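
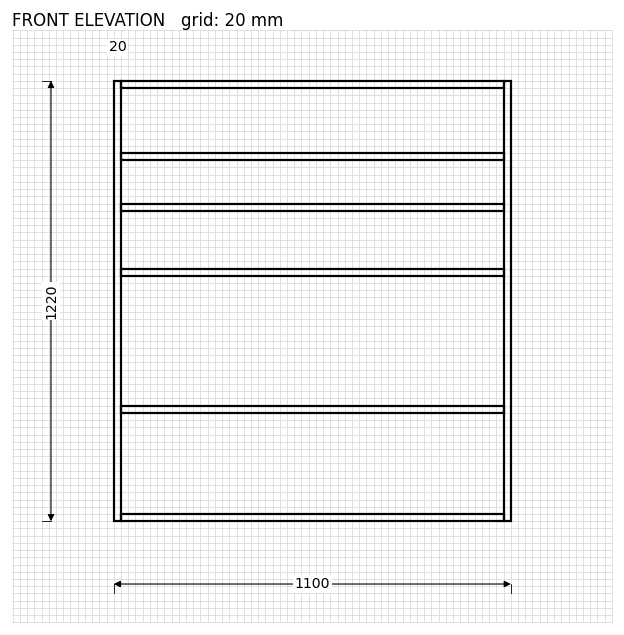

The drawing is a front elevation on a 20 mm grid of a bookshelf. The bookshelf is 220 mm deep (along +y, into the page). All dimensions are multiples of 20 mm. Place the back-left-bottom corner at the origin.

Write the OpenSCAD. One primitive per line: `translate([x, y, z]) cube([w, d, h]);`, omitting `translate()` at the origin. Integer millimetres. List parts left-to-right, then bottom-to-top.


cube([20, 220, 1220]);
translate([20, 0, 0]) cube([1060, 220, 20]);
translate([20, 0, 300]) cube([1060, 220, 20]);
translate([20, 0, 680]) cube([1060, 220, 20]);
translate([20, 0, 860]) cube([1060, 220, 20]);
translate([20, 0, 1000]) cube([1060, 220, 20]);
translate([20, 0, 1200]) cube([1060, 220, 20]);
translate([1080, 0, 0]) cube([20, 220, 1220]);


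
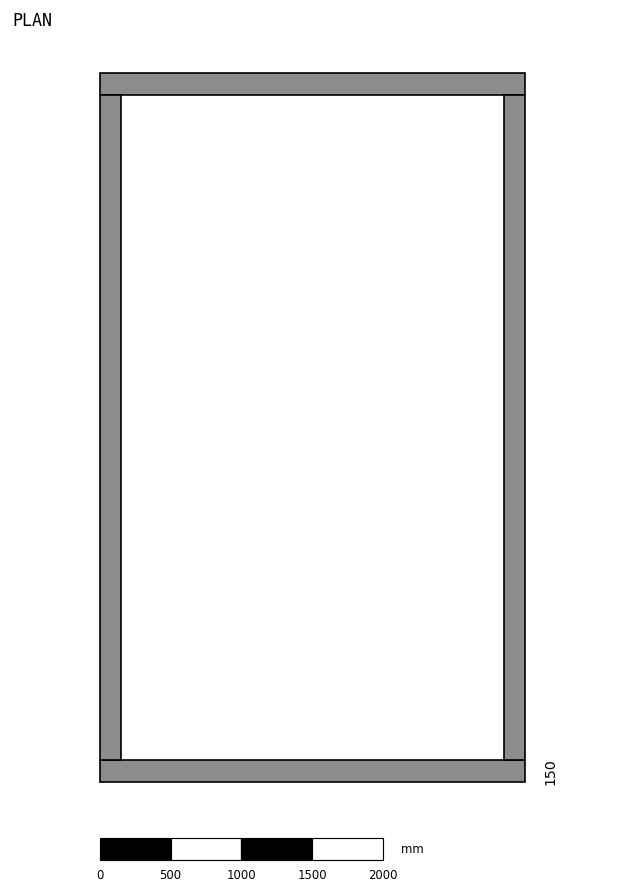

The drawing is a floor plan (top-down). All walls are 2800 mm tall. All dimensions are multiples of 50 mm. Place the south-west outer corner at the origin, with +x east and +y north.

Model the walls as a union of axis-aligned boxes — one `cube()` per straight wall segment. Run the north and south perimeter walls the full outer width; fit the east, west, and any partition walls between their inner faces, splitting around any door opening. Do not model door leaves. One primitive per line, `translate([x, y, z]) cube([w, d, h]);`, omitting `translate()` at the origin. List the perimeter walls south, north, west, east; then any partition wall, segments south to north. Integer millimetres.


cube([3000, 150, 2800]);
translate([0, 4850, 0]) cube([3000, 150, 2800]);
translate([0, 150, 0]) cube([150, 4700, 2800]);
translate([2850, 150, 0]) cube([150, 4700, 2800]);


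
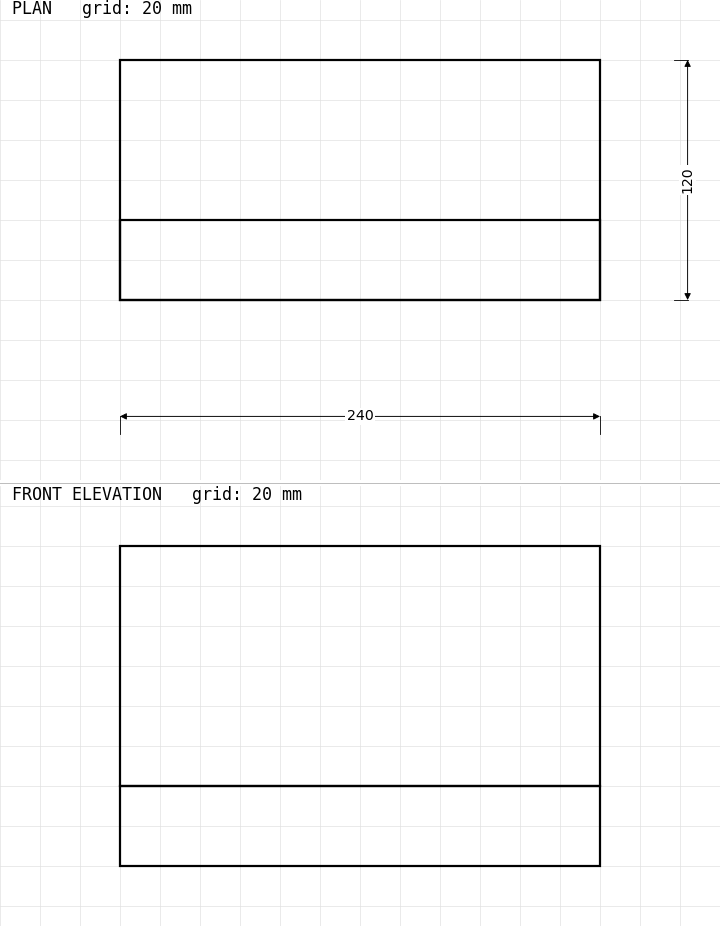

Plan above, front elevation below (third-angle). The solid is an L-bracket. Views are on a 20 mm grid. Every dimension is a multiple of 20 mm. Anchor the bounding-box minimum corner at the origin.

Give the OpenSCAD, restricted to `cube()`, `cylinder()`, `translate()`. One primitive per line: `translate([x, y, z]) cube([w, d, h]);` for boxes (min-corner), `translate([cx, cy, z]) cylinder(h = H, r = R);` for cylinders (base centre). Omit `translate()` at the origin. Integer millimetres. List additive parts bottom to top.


cube([240, 120, 40]);
translate([0, 0, 40]) cube([240, 40, 120]);


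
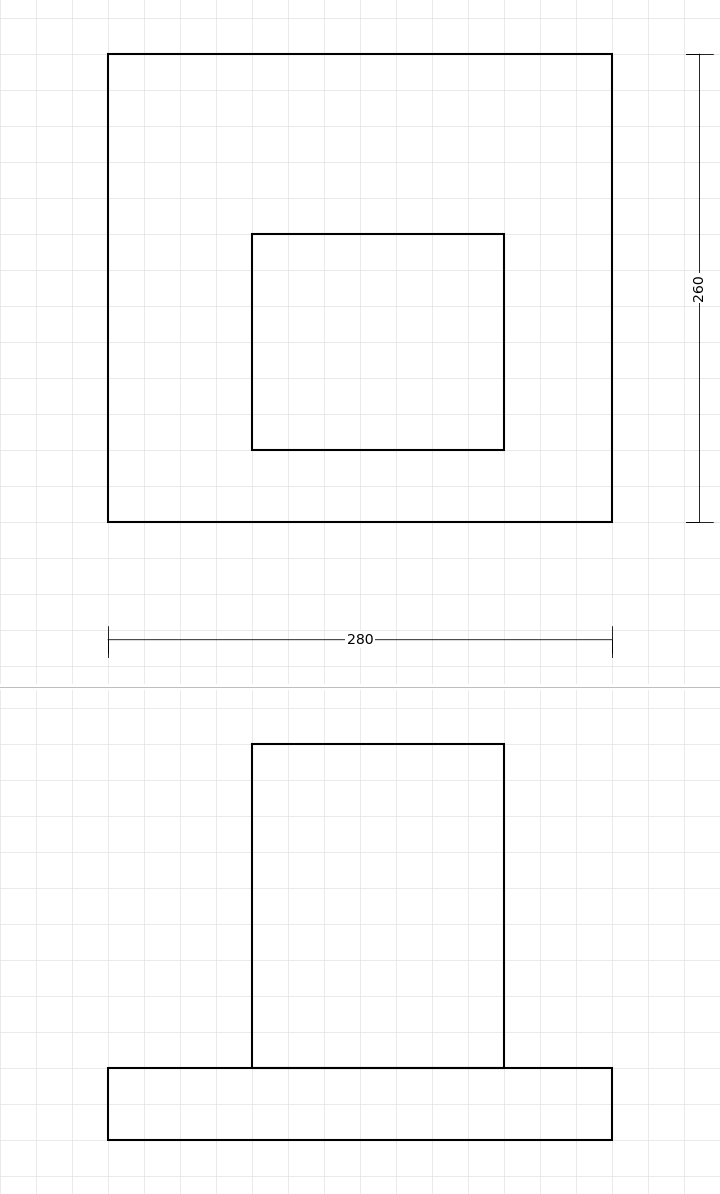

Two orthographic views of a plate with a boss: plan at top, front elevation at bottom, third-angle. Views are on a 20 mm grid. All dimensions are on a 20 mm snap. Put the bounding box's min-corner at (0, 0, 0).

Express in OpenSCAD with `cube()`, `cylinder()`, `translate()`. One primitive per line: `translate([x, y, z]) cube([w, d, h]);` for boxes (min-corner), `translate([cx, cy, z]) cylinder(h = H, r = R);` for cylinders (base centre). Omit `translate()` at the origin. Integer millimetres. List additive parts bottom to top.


cube([280, 260, 40]);
translate([80, 40, 40]) cube([140, 120, 180]);


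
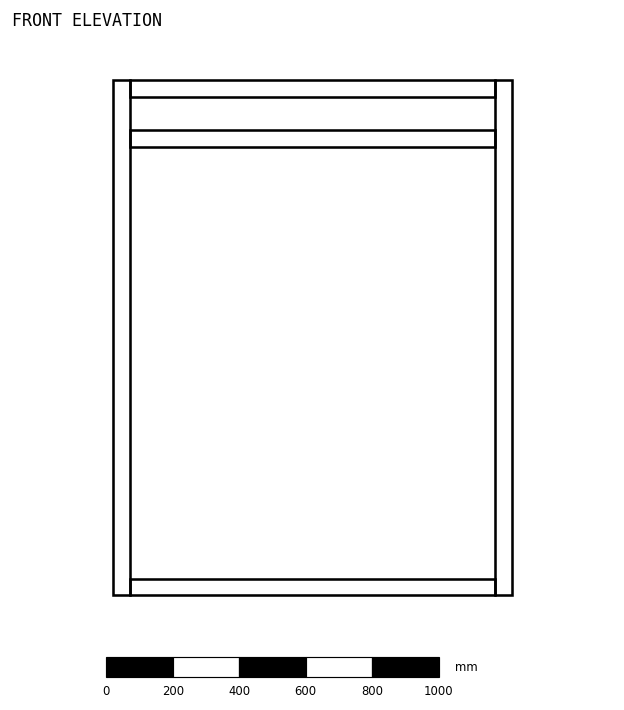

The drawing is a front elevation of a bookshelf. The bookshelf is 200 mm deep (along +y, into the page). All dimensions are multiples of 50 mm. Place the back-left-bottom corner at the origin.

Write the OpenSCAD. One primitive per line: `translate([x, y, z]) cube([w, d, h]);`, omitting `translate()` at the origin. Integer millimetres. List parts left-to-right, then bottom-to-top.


cube([50, 200, 1550]);
translate([50, 0, 0]) cube([1100, 200, 50]);
translate([50, 0, 1350]) cube([1100, 200, 50]);
translate([50, 0, 1500]) cube([1100, 200, 50]);
translate([1150, 0, 0]) cube([50, 200, 1550]);


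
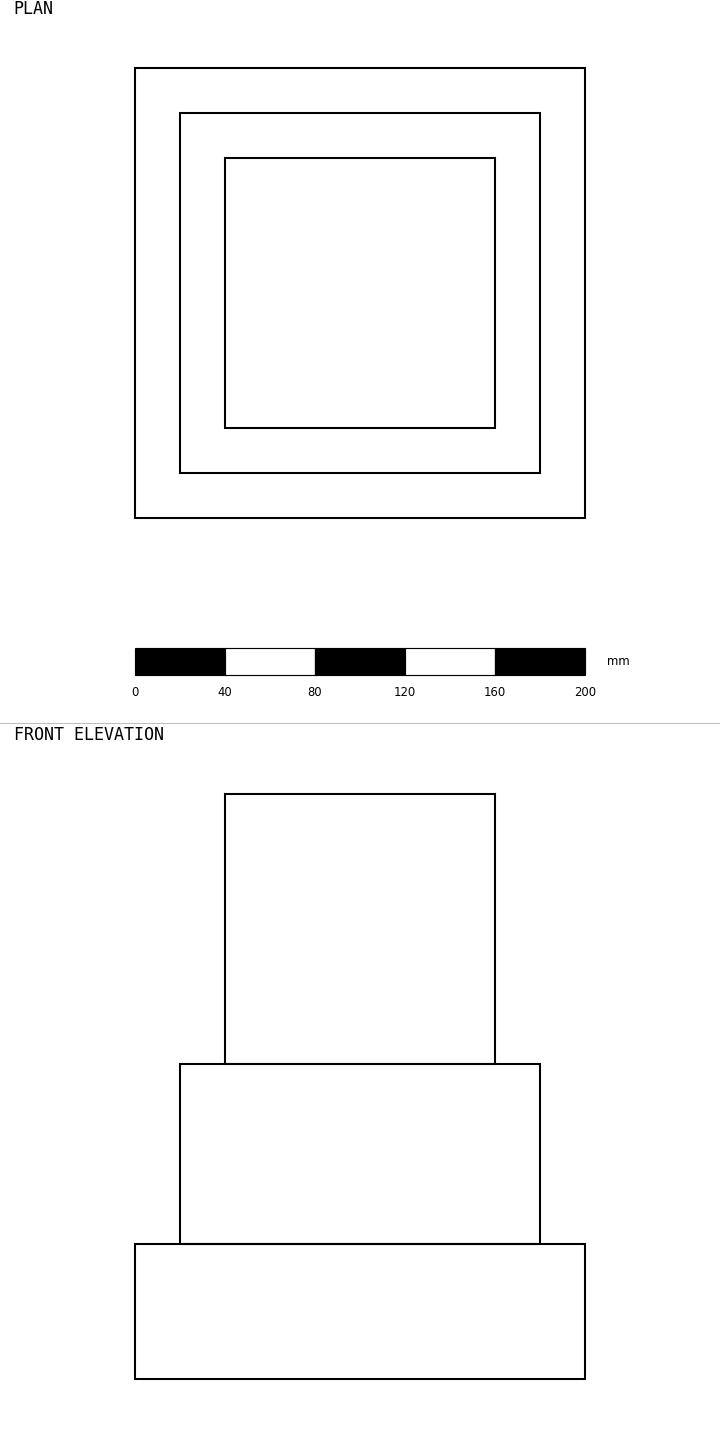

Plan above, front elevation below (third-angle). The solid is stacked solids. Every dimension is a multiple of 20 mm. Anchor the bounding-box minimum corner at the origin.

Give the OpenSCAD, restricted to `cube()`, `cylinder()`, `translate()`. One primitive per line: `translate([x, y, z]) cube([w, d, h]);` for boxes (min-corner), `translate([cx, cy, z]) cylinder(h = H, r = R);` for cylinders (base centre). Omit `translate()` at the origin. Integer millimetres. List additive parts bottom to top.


cube([200, 200, 60]);
translate([20, 20, 60]) cube([160, 160, 80]);
translate([40, 40, 140]) cube([120, 120, 120]);


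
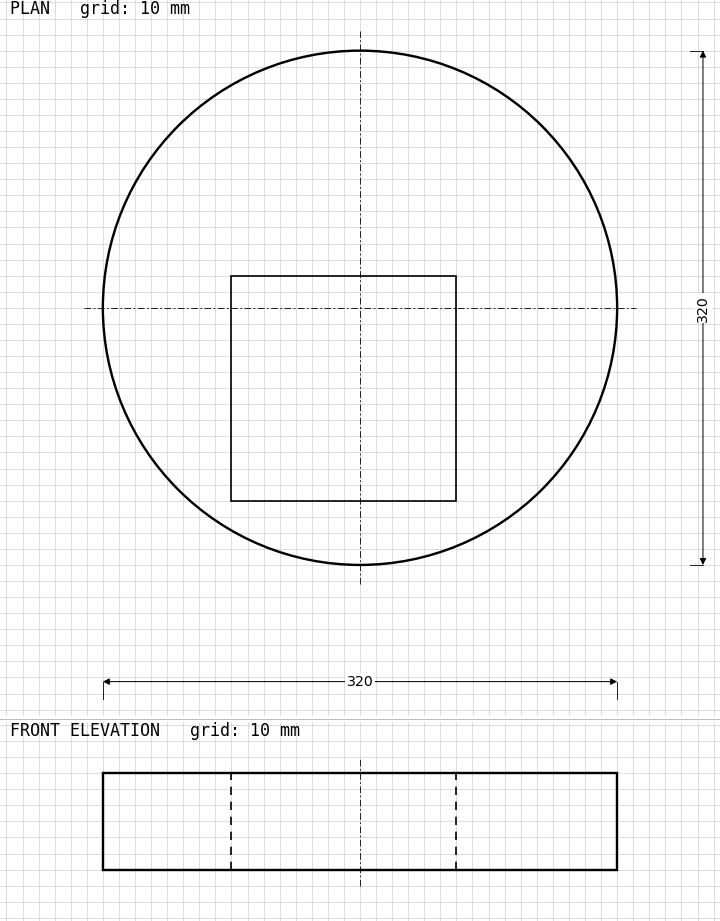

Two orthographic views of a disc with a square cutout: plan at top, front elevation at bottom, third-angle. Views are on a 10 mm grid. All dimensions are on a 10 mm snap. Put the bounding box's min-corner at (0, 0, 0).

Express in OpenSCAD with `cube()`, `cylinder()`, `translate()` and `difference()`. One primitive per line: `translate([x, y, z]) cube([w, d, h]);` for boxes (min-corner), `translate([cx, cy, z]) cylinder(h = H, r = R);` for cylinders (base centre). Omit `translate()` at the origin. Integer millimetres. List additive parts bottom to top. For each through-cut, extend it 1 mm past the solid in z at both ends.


difference() {
  translate([160, 160, 0]) cylinder(h = 60, r = 160);
  translate([80, 40, -1]) cube([140, 140, 62]);
}


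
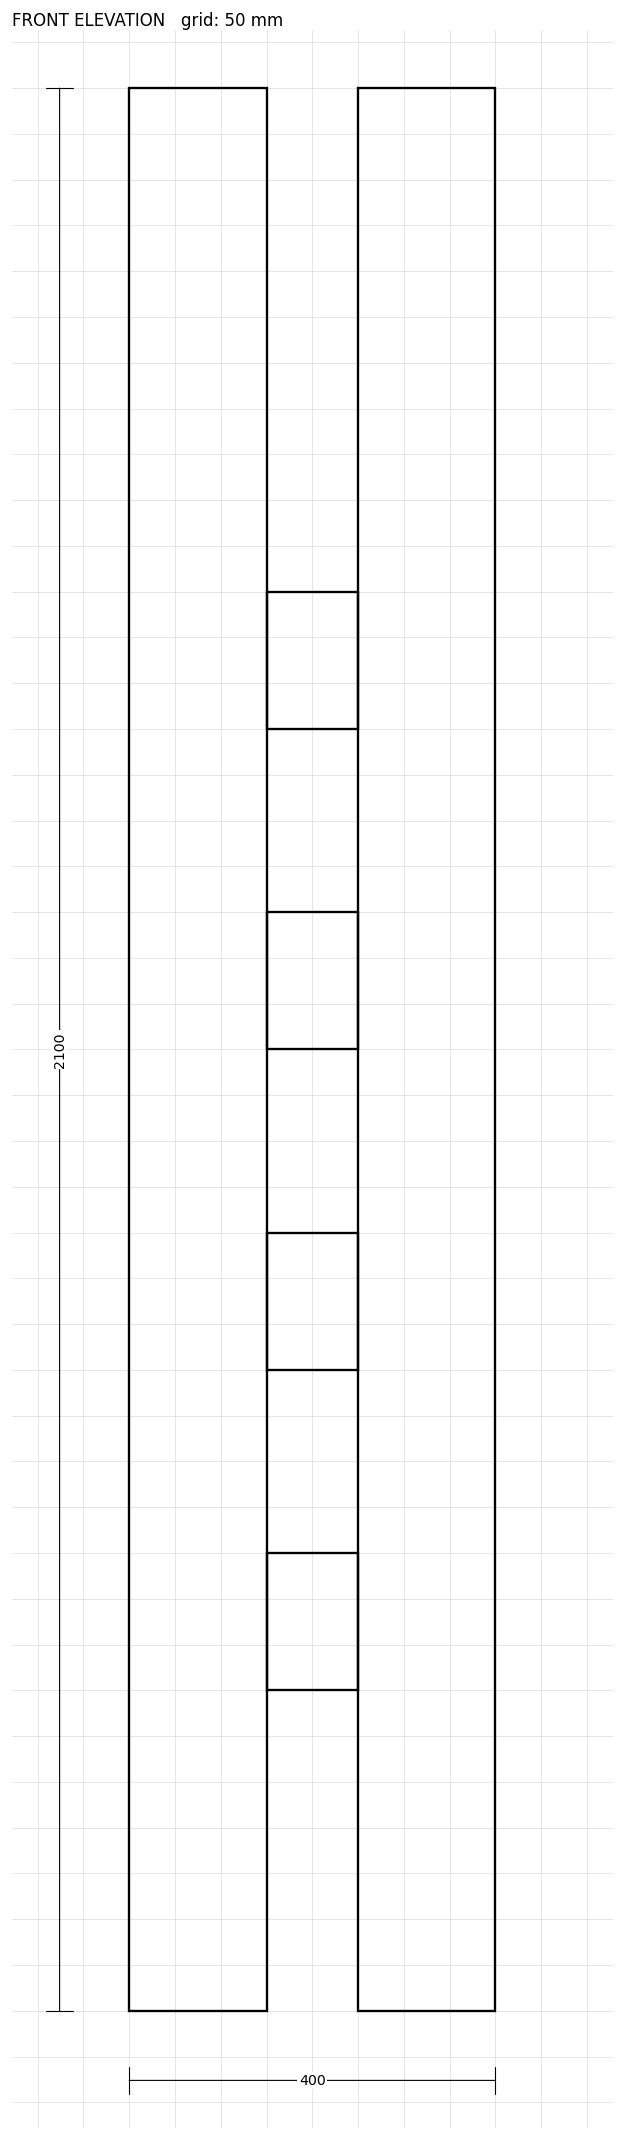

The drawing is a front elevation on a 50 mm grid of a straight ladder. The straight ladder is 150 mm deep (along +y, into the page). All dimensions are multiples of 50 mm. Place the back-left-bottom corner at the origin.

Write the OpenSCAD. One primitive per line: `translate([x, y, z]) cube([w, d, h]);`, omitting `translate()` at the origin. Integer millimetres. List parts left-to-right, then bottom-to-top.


cube([150, 150, 2100]);
translate([150, 0, 350]) cube([100, 150, 150]);
translate([150, 0, 700]) cube([100, 150, 150]);
translate([150, 0, 1050]) cube([100, 150, 150]);
translate([150, 0, 1400]) cube([100, 150, 150]);
translate([250, 0, 0]) cube([150, 150, 2100]);


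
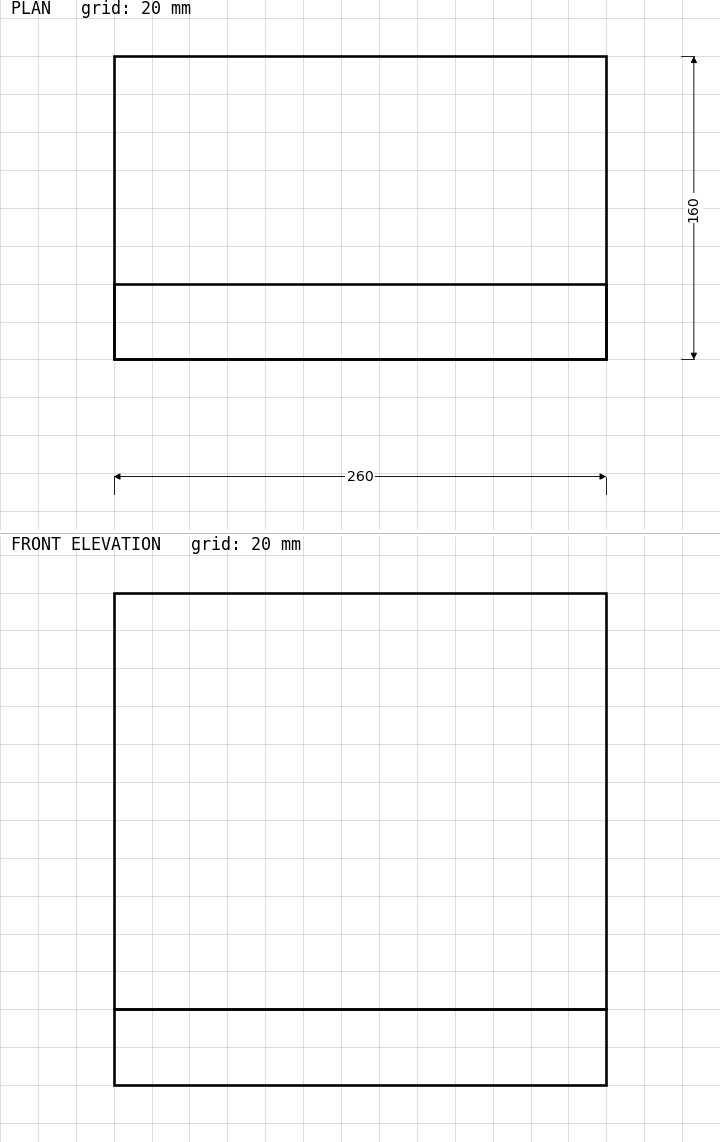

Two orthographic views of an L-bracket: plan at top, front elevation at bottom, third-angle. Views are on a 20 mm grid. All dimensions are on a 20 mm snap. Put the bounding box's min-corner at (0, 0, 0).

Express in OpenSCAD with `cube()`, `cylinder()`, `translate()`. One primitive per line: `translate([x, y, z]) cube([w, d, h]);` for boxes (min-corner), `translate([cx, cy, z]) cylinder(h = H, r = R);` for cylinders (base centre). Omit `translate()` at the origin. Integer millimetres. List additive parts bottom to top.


cube([260, 160, 40]);
translate([0, 0, 40]) cube([260, 40, 220]);


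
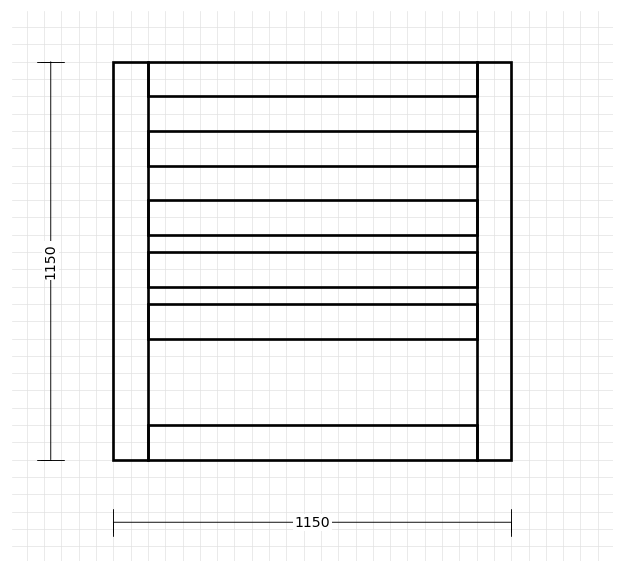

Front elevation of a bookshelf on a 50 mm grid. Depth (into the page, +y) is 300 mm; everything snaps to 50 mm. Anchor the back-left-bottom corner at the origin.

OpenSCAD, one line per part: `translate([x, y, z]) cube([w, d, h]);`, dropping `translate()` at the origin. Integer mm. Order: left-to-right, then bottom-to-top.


cube([100, 300, 1150]);
translate([100, 0, 0]) cube([950, 300, 100]);
translate([100, 0, 350]) cube([950, 300, 100]);
translate([100, 0, 500]) cube([950, 300, 100]);
translate([100, 0, 650]) cube([950, 300, 100]);
translate([100, 0, 850]) cube([950, 300, 100]);
translate([100, 0, 1050]) cube([950, 300, 100]);
translate([1050, 0, 0]) cube([100, 300, 1150]);


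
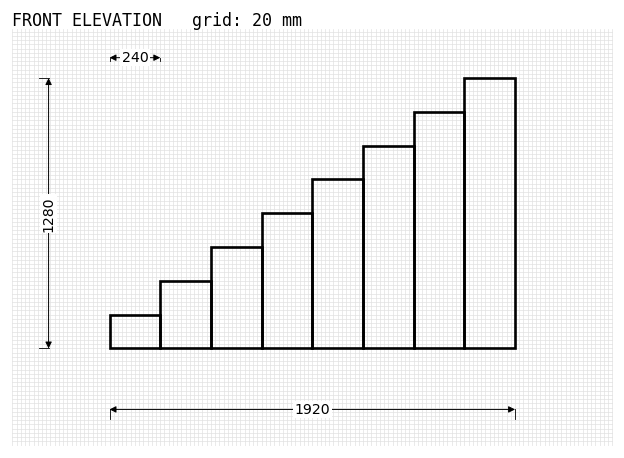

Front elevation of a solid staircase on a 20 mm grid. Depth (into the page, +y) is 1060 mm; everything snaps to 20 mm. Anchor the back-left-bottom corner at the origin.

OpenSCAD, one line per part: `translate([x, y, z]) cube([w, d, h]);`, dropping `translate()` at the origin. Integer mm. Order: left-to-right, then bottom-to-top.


cube([240, 1060, 160]);
translate([240, 0, 0]) cube([240, 1060, 320]);
translate([480, 0, 0]) cube([240, 1060, 480]);
translate([720, 0, 0]) cube([240, 1060, 640]);
translate([960, 0, 0]) cube([240, 1060, 800]);
translate([1200, 0, 0]) cube([240, 1060, 960]);
translate([1440, 0, 0]) cube([240, 1060, 1120]);
translate([1680, 0, 0]) cube([240, 1060, 1280]);


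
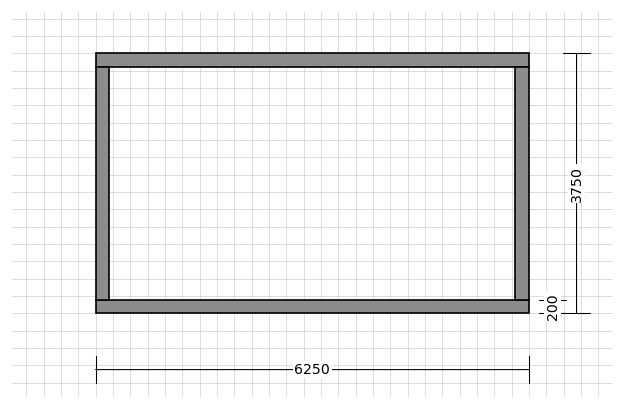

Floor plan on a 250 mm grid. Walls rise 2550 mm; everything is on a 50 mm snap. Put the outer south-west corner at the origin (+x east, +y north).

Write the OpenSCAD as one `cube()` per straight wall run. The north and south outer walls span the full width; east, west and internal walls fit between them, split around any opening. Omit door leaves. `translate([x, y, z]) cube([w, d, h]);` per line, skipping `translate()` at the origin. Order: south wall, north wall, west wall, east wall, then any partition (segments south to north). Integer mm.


cube([6250, 200, 2550]);
translate([0, 3550, 0]) cube([6250, 200, 2550]);
translate([0, 200, 0]) cube([200, 3350, 2550]);
translate([6050, 200, 0]) cube([200, 3350, 2550]);


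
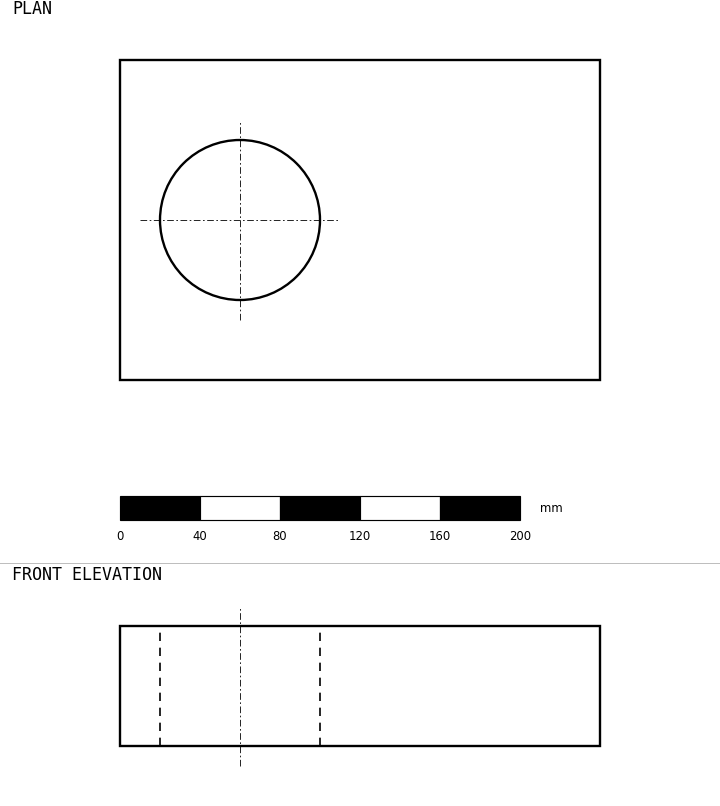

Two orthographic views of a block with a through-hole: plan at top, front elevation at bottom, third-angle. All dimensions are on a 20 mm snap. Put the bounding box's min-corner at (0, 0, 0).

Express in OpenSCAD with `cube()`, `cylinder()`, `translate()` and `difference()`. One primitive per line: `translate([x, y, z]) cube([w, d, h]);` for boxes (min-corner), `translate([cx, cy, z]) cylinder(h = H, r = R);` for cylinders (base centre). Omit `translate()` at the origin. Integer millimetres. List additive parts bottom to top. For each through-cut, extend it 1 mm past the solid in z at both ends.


difference() {
  cube([240, 160, 60]);
  translate([60, 80, -1]) cylinder(h = 62, r = 40);
}


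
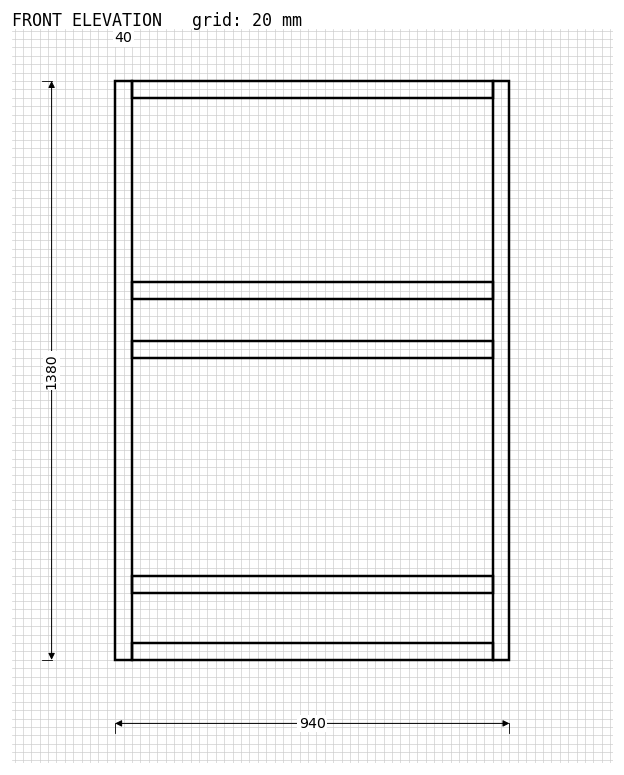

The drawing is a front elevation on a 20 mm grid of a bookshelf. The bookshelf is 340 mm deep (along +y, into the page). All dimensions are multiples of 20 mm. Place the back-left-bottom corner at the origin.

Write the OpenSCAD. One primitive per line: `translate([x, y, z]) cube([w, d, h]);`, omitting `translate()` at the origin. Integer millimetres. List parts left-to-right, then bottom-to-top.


cube([40, 340, 1380]);
translate([40, 0, 0]) cube([860, 340, 40]);
translate([40, 0, 160]) cube([860, 340, 40]);
translate([40, 0, 720]) cube([860, 340, 40]);
translate([40, 0, 860]) cube([860, 340, 40]);
translate([40, 0, 1340]) cube([860, 340, 40]);
translate([900, 0, 0]) cube([40, 340, 1380]);


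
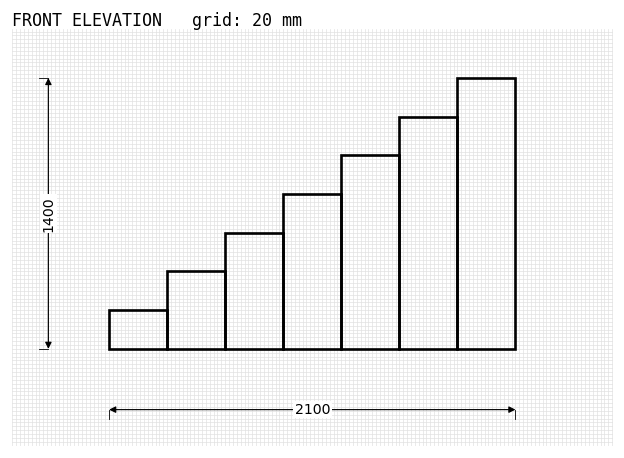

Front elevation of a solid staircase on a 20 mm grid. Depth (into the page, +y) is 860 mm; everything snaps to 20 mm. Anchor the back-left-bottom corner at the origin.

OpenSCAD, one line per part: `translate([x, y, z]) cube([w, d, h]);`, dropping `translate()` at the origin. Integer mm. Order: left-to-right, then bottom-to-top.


cube([300, 860, 200]);
translate([300, 0, 0]) cube([300, 860, 400]);
translate([600, 0, 0]) cube([300, 860, 600]);
translate([900, 0, 0]) cube([300, 860, 800]);
translate([1200, 0, 0]) cube([300, 860, 1000]);
translate([1500, 0, 0]) cube([300, 860, 1200]);
translate([1800, 0, 0]) cube([300, 860, 1400]);


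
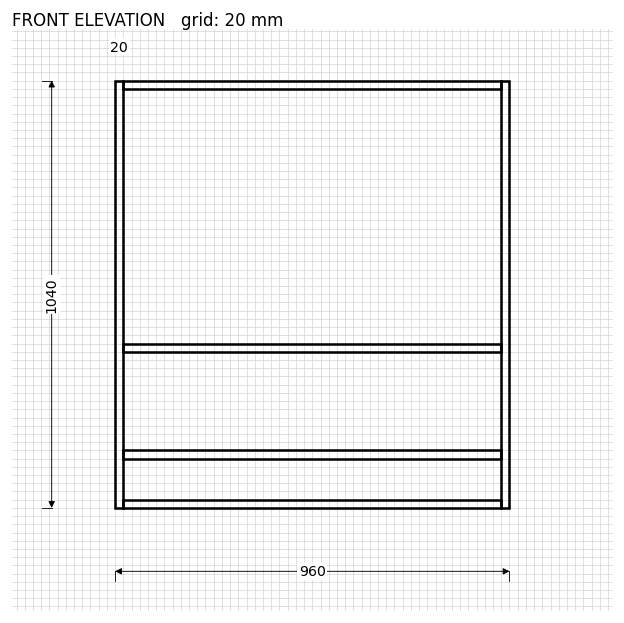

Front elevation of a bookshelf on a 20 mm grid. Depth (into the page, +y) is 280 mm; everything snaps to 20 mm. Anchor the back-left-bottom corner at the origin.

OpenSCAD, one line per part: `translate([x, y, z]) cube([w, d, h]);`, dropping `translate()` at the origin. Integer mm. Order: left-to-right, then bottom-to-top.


cube([20, 280, 1040]);
translate([20, 0, 0]) cube([920, 280, 20]);
translate([20, 0, 120]) cube([920, 280, 20]);
translate([20, 0, 380]) cube([920, 280, 20]);
translate([20, 0, 1020]) cube([920, 280, 20]);
translate([940, 0, 0]) cube([20, 280, 1040]);


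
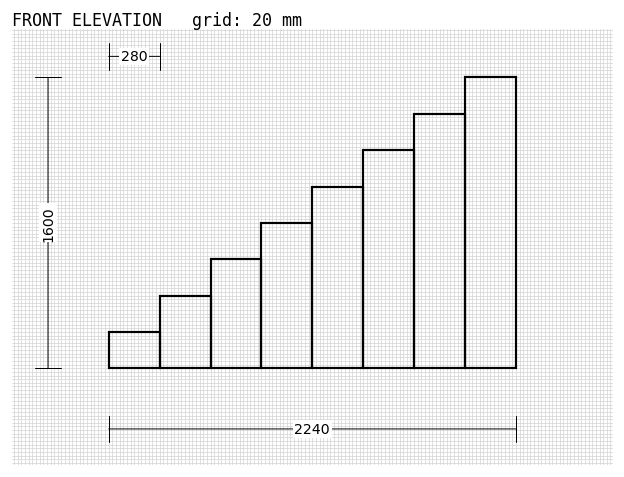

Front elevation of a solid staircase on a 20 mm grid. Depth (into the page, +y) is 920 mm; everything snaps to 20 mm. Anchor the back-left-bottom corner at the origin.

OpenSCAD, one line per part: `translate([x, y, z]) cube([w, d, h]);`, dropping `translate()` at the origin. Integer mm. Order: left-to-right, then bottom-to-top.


cube([280, 920, 200]);
translate([280, 0, 0]) cube([280, 920, 400]);
translate([560, 0, 0]) cube([280, 920, 600]);
translate([840, 0, 0]) cube([280, 920, 800]);
translate([1120, 0, 0]) cube([280, 920, 1000]);
translate([1400, 0, 0]) cube([280, 920, 1200]);
translate([1680, 0, 0]) cube([280, 920, 1400]);
translate([1960, 0, 0]) cube([280, 920, 1600]);


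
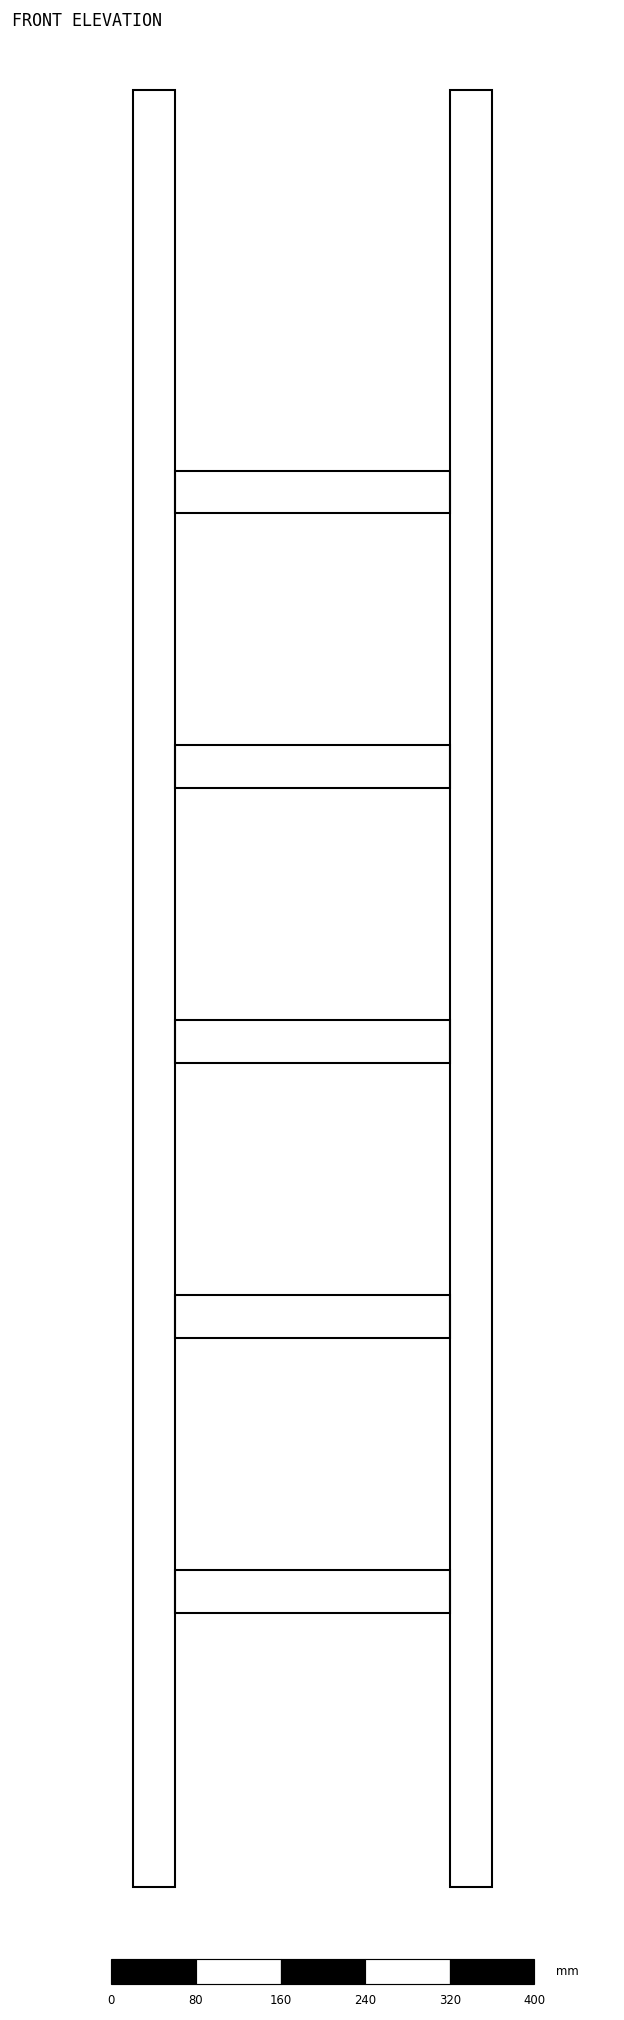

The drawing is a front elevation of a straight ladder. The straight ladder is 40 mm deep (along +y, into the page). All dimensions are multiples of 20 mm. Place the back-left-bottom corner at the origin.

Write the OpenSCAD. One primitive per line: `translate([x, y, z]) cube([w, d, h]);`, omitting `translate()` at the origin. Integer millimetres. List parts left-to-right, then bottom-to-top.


cube([40, 40, 1700]);
translate([40, 0, 260]) cube([260, 40, 40]);
translate([40, 0, 520]) cube([260, 40, 40]);
translate([40, 0, 780]) cube([260, 40, 40]);
translate([40, 0, 1040]) cube([260, 40, 40]);
translate([40, 0, 1300]) cube([260, 40, 40]);
translate([300, 0, 0]) cube([40, 40, 1700]);


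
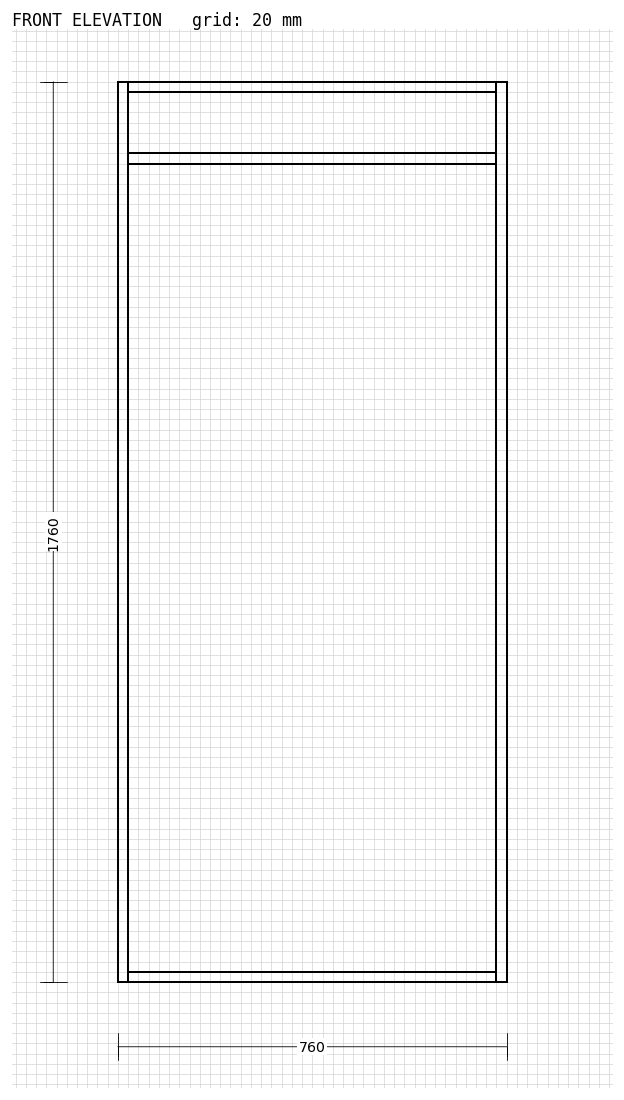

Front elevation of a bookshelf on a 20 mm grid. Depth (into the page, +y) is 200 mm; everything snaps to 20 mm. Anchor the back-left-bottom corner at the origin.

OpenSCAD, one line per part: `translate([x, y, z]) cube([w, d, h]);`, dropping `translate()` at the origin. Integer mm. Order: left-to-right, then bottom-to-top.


cube([20, 200, 1760]);
translate([20, 0, 0]) cube([720, 200, 20]);
translate([20, 0, 1600]) cube([720, 200, 20]);
translate([20, 0, 1740]) cube([720, 200, 20]);
translate([740, 0, 0]) cube([20, 200, 1760]);


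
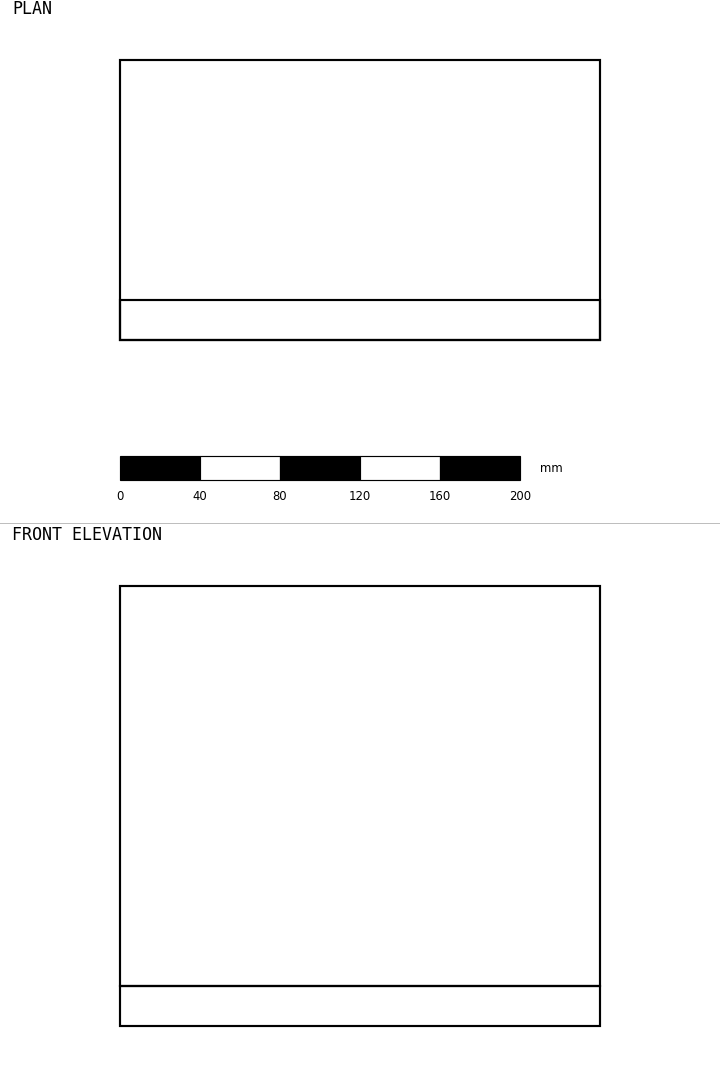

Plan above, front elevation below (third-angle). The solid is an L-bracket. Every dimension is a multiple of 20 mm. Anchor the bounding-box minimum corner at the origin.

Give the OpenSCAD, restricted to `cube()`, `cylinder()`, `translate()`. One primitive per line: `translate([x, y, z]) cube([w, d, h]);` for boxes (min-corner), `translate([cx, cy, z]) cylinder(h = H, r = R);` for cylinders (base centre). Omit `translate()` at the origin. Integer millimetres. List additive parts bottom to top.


cube([240, 140, 20]);
translate([0, 0, 20]) cube([240, 20, 200]);


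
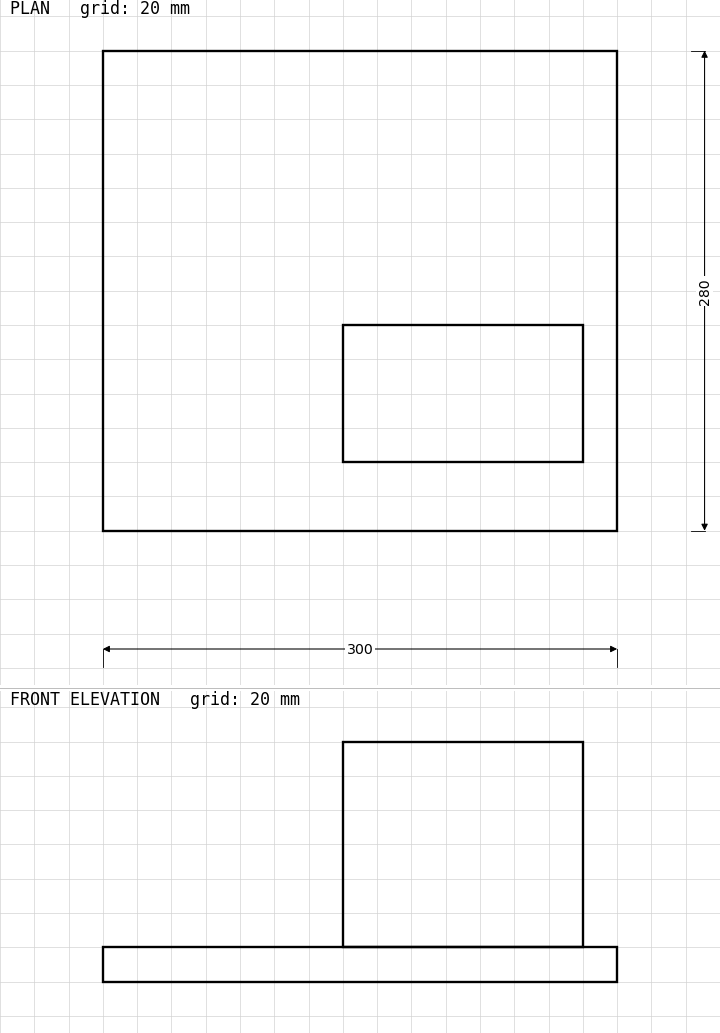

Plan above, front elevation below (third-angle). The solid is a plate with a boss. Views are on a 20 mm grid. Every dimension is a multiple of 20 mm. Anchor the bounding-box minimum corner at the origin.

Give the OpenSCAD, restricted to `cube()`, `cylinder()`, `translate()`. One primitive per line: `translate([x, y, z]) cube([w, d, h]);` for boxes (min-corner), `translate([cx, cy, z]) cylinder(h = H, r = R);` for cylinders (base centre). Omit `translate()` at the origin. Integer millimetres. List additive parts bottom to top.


cube([300, 280, 20]);
translate([140, 40, 20]) cube([140, 80, 120]);


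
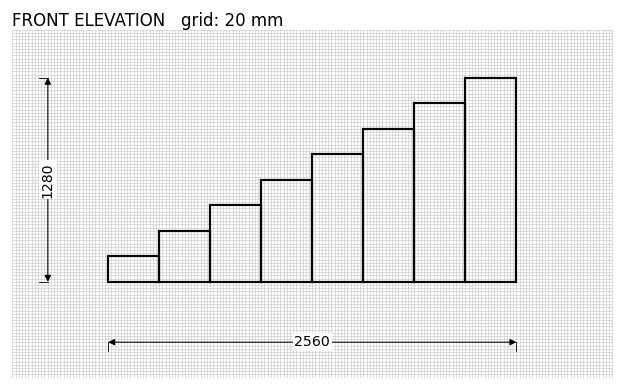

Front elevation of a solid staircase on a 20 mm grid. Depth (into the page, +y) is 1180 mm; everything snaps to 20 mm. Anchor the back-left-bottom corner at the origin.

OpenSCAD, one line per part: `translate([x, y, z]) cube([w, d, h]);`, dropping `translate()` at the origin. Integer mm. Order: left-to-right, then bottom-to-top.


cube([320, 1180, 160]);
translate([320, 0, 0]) cube([320, 1180, 320]);
translate([640, 0, 0]) cube([320, 1180, 480]);
translate([960, 0, 0]) cube([320, 1180, 640]);
translate([1280, 0, 0]) cube([320, 1180, 800]);
translate([1600, 0, 0]) cube([320, 1180, 960]);
translate([1920, 0, 0]) cube([320, 1180, 1120]);
translate([2240, 0, 0]) cube([320, 1180, 1280]);


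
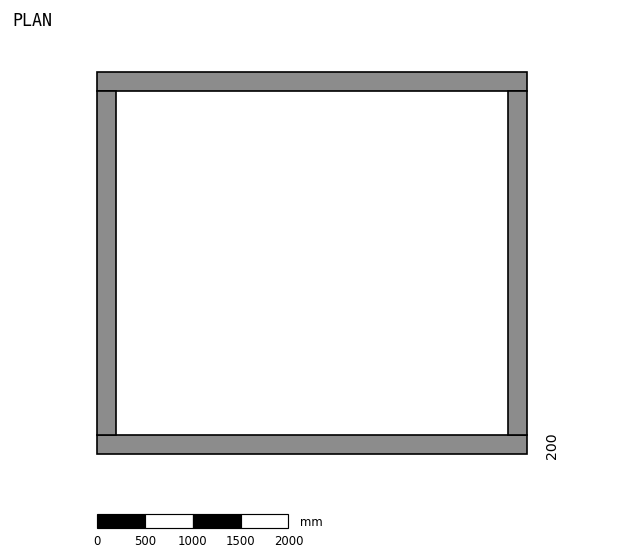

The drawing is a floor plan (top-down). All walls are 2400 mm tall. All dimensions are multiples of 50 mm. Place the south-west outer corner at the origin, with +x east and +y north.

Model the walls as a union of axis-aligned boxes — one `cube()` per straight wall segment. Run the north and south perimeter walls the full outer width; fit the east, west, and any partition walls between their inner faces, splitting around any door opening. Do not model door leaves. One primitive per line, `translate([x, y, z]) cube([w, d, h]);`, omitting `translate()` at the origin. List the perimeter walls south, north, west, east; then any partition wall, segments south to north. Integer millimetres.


cube([4500, 200, 2400]);
translate([0, 3800, 0]) cube([4500, 200, 2400]);
translate([0, 200, 0]) cube([200, 3600, 2400]);
translate([4300, 200, 0]) cube([200, 3600, 2400]);


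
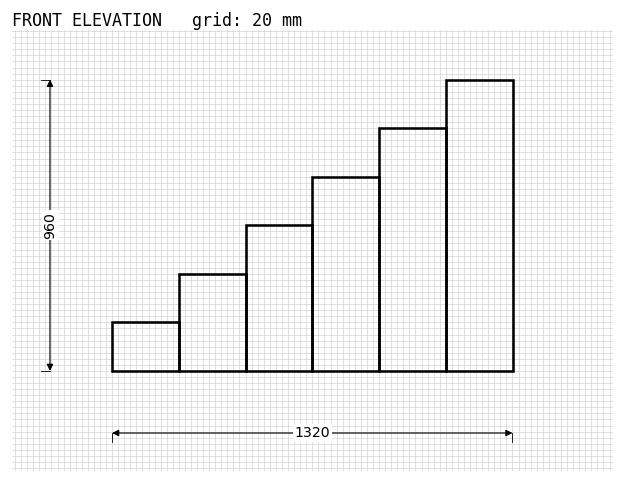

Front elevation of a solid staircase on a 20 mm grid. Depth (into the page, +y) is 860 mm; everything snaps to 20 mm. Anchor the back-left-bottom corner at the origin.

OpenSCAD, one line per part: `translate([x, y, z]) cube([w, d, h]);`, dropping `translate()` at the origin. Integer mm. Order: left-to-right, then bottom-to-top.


cube([220, 860, 160]);
translate([220, 0, 0]) cube([220, 860, 320]);
translate([440, 0, 0]) cube([220, 860, 480]);
translate([660, 0, 0]) cube([220, 860, 640]);
translate([880, 0, 0]) cube([220, 860, 800]);
translate([1100, 0, 0]) cube([220, 860, 960]);


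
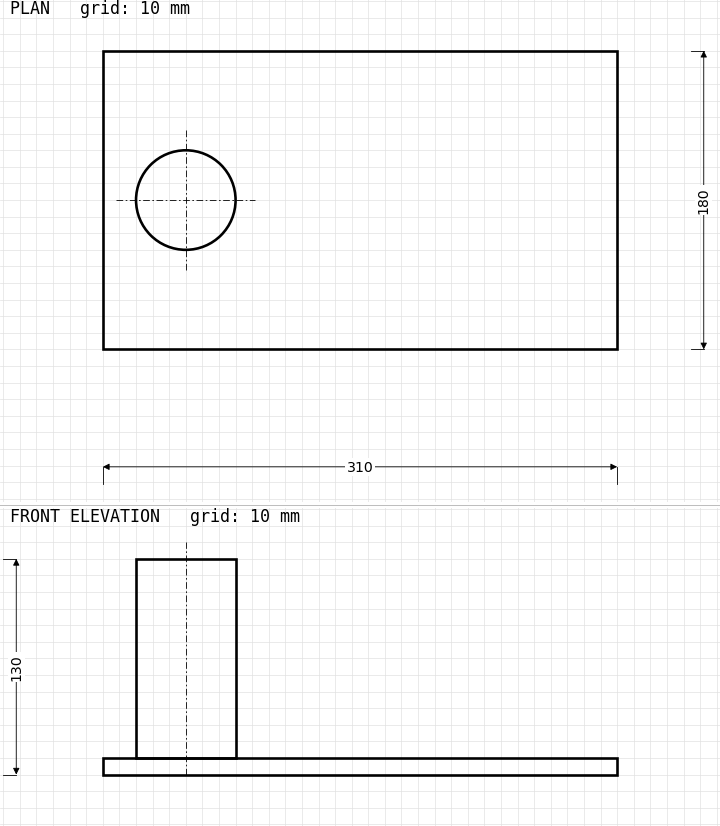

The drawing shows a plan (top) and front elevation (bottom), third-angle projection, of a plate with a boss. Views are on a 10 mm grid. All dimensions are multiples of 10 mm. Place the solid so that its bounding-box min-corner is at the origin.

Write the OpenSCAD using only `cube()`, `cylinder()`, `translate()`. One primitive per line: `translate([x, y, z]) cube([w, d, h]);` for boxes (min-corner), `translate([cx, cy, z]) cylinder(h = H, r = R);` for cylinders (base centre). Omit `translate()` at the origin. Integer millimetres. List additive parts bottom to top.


cube([310, 180, 10]);
translate([50, 90, 10]) cylinder(h = 120, r = 30);


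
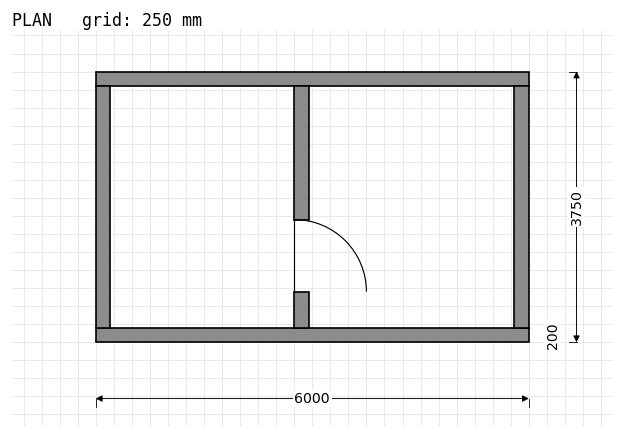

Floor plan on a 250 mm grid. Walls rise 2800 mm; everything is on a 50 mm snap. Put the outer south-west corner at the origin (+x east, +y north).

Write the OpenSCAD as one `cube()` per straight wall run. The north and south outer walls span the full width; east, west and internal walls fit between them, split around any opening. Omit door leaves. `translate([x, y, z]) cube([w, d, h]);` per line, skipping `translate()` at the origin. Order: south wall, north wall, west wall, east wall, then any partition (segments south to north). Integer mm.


cube([6000, 200, 2800]);
translate([0, 3550, 0]) cube([6000, 200, 2800]);
translate([0, 200, 0]) cube([200, 3350, 2800]);
translate([5800, 200, 0]) cube([200, 3350, 2800]);
translate([2750, 200, 0]) cube([200, 500, 2800]);
translate([2750, 1700, 0]) cube([200, 1850, 2800]);


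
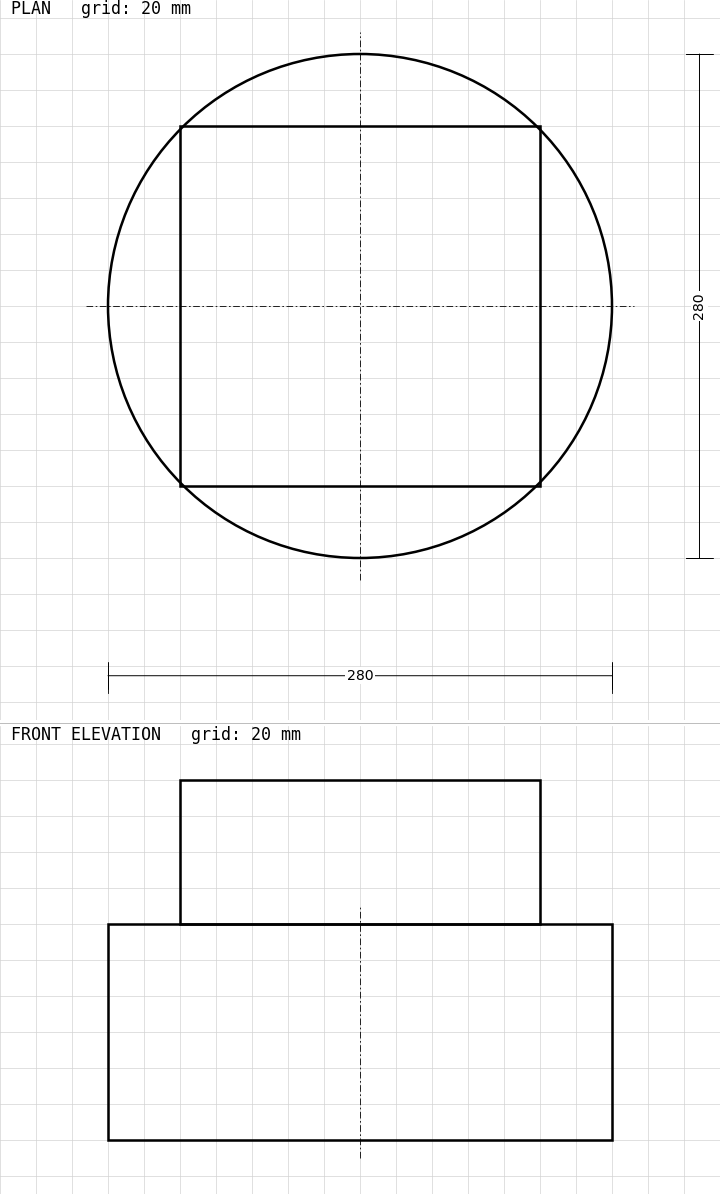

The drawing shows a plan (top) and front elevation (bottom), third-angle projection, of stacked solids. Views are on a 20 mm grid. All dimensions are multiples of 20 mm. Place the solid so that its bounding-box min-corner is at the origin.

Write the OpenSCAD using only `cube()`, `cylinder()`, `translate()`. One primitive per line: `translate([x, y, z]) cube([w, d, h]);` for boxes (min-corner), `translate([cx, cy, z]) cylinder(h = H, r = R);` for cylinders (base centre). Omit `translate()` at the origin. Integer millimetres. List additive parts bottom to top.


translate([140, 140, 0]) cylinder(h = 120, r = 140);
translate([40, 40, 120]) cube([200, 200, 80]);


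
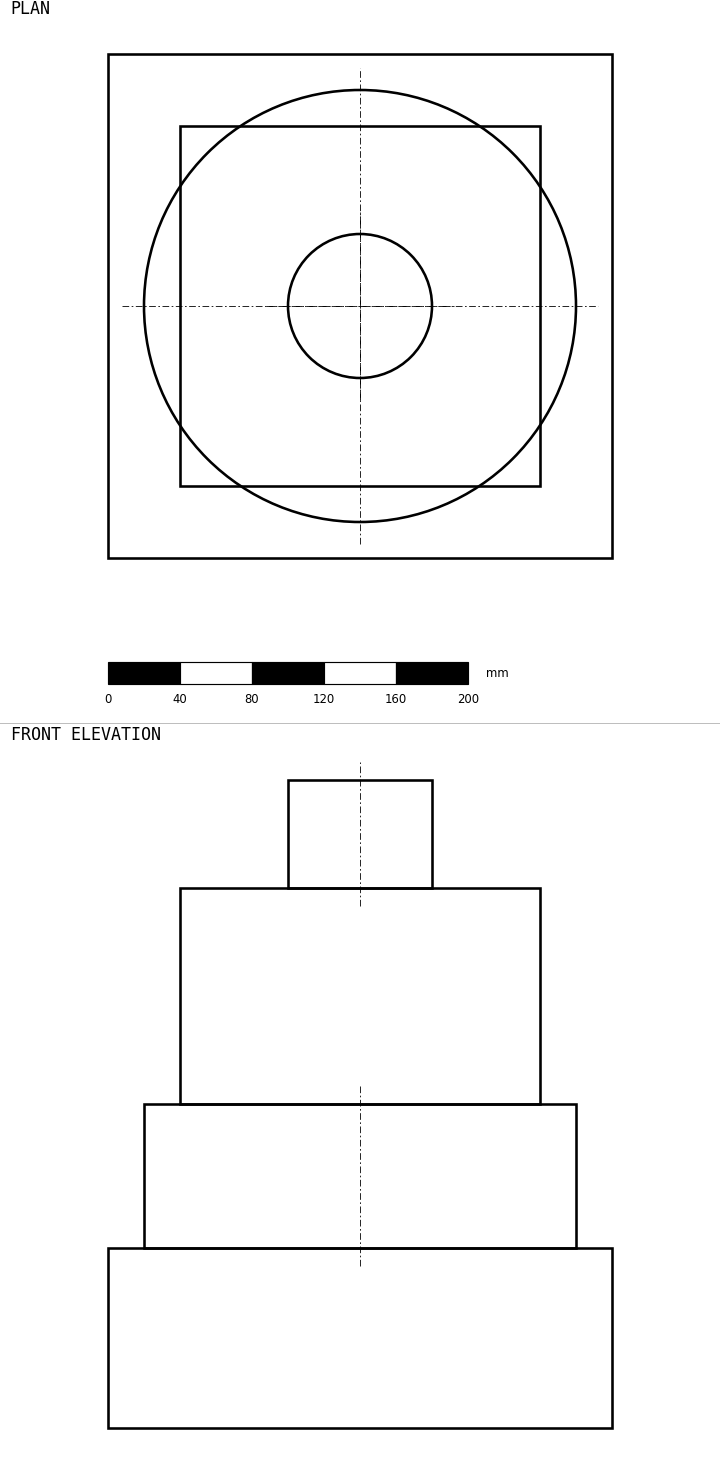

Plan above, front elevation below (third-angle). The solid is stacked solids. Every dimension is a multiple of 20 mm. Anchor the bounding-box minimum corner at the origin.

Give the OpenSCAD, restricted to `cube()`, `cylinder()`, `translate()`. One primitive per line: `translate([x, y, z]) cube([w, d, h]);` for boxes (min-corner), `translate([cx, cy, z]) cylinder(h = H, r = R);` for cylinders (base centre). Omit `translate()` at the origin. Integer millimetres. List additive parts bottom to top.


cube([280, 280, 100]);
translate([140, 140, 100]) cylinder(h = 80, r = 120);
translate([40, 40, 180]) cube([200, 200, 120]);
translate([140, 140, 300]) cylinder(h = 60, r = 40);


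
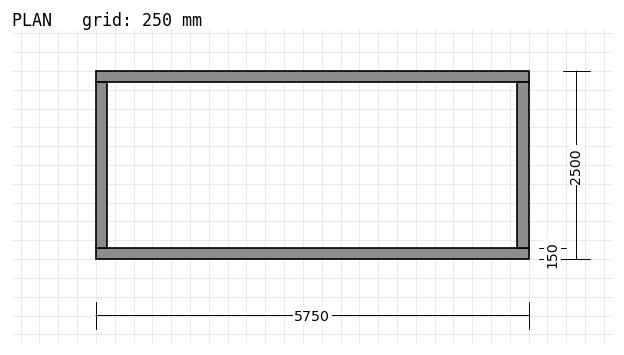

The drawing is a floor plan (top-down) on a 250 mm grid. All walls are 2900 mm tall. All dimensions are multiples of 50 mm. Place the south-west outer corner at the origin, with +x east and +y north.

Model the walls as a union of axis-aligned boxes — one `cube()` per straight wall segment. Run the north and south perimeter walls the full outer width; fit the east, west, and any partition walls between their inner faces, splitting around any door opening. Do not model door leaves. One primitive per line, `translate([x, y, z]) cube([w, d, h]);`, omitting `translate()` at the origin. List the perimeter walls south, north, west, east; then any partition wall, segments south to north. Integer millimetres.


cube([5750, 150, 2900]);
translate([0, 2350, 0]) cube([5750, 150, 2900]);
translate([0, 150, 0]) cube([150, 2200, 2900]);
translate([5600, 150, 0]) cube([150, 2200, 2900]);


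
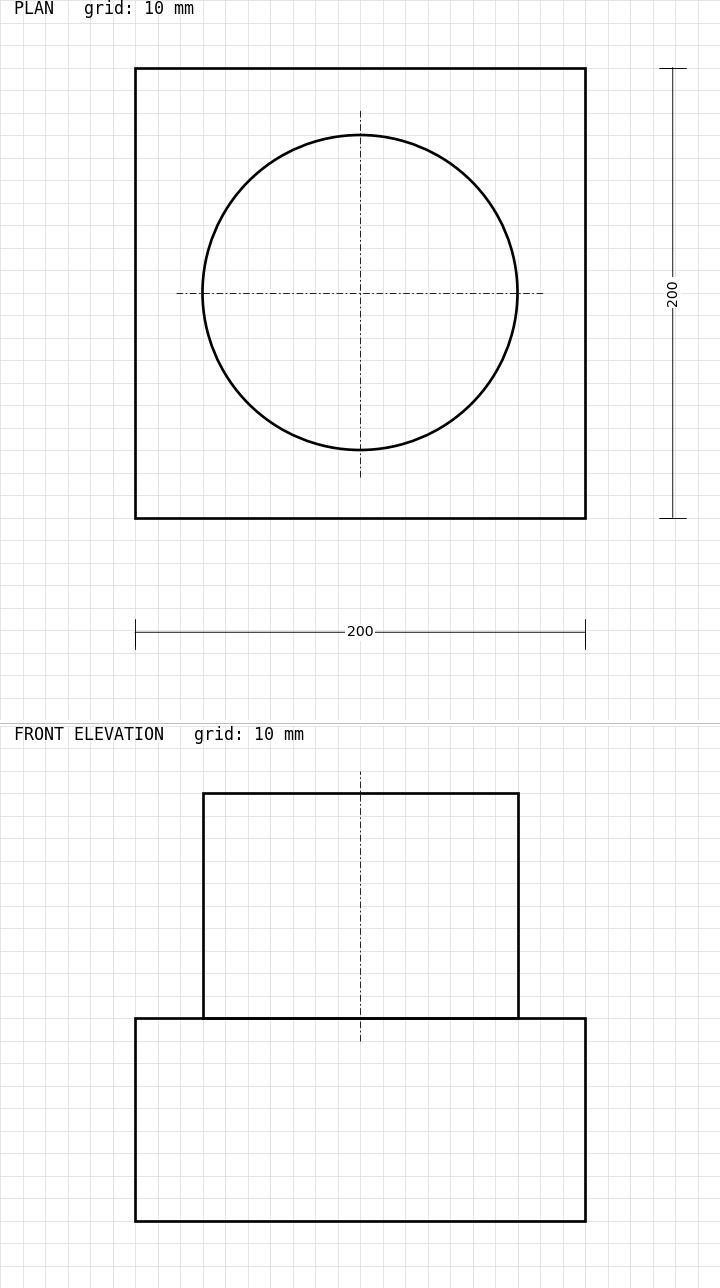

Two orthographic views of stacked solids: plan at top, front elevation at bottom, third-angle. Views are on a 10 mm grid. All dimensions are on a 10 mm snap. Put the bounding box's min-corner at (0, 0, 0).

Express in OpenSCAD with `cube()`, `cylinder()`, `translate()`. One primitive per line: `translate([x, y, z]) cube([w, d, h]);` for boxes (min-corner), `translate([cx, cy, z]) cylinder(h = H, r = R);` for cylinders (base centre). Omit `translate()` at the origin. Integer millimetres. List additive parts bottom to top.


cube([200, 200, 90]);
translate([100, 100, 90]) cylinder(h = 100, r = 70);


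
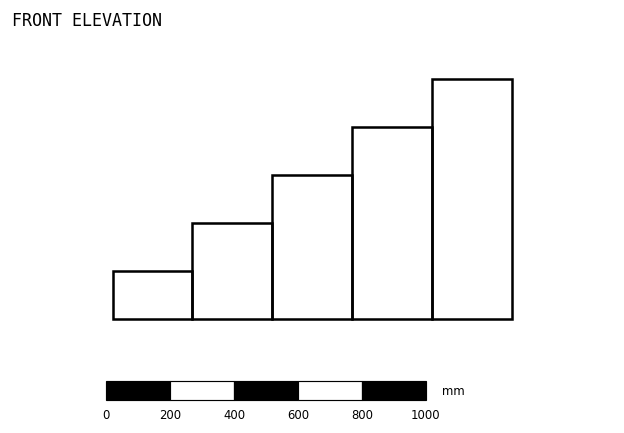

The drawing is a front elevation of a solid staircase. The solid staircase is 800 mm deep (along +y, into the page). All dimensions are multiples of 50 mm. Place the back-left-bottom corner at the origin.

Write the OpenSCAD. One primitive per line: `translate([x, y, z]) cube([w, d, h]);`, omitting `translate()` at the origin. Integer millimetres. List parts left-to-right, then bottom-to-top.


cube([250, 800, 150]);
translate([250, 0, 0]) cube([250, 800, 300]);
translate([500, 0, 0]) cube([250, 800, 450]);
translate([750, 0, 0]) cube([250, 800, 600]);
translate([1000, 0, 0]) cube([250, 800, 750]);


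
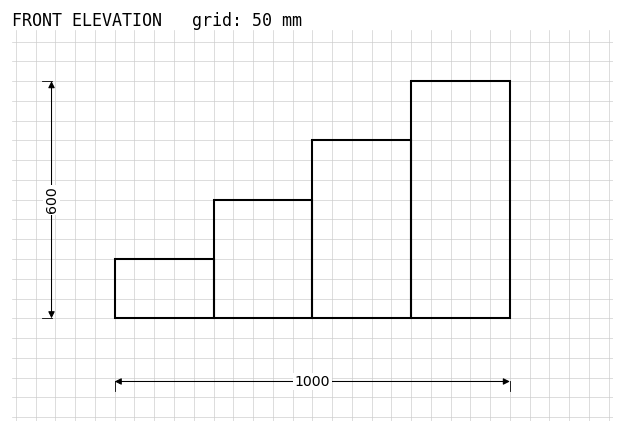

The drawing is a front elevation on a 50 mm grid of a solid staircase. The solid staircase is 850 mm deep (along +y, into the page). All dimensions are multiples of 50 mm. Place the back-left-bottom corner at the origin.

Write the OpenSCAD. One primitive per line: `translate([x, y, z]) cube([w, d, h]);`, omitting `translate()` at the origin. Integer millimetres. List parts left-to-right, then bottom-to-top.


cube([250, 850, 150]);
translate([250, 0, 0]) cube([250, 850, 300]);
translate([500, 0, 0]) cube([250, 850, 450]);
translate([750, 0, 0]) cube([250, 850, 600]);


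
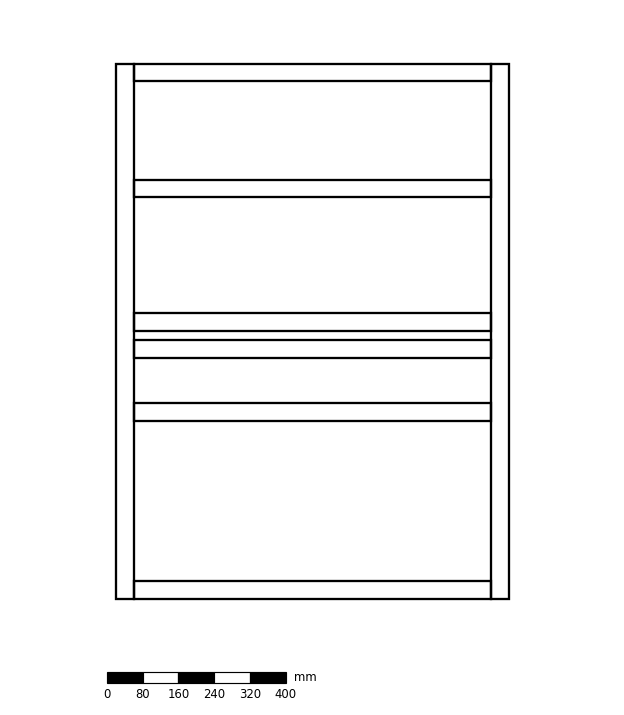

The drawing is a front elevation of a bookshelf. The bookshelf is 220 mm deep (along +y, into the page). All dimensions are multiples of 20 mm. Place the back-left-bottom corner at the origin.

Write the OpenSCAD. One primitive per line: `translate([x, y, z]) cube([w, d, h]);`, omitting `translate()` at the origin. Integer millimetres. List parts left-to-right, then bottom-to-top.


cube([40, 220, 1200]);
translate([40, 0, 0]) cube([800, 220, 40]);
translate([40, 0, 400]) cube([800, 220, 40]);
translate([40, 0, 540]) cube([800, 220, 40]);
translate([40, 0, 600]) cube([800, 220, 40]);
translate([40, 0, 900]) cube([800, 220, 40]);
translate([40, 0, 1160]) cube([800, 220, 40]);
translate([840, 0, 0]) cube([40, 220, 1200]);


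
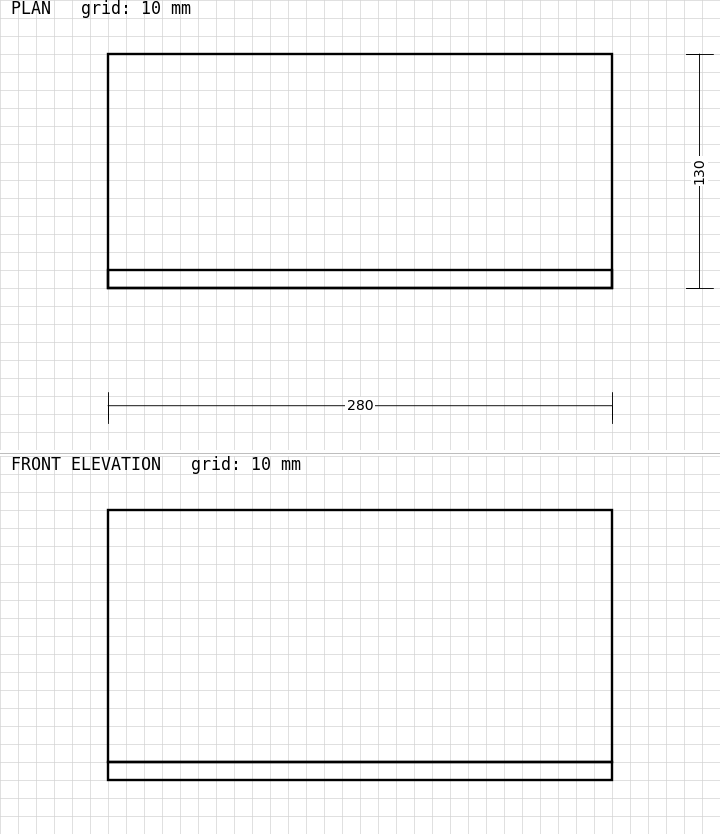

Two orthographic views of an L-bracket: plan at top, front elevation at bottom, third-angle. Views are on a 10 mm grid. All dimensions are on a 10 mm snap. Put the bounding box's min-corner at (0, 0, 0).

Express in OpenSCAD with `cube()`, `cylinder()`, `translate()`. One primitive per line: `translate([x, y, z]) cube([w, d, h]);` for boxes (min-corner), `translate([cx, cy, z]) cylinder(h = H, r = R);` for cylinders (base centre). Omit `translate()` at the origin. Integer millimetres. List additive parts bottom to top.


cube([280, 130, 10]);
translate([0, 0, 10]) cube([280, 10, 140]);


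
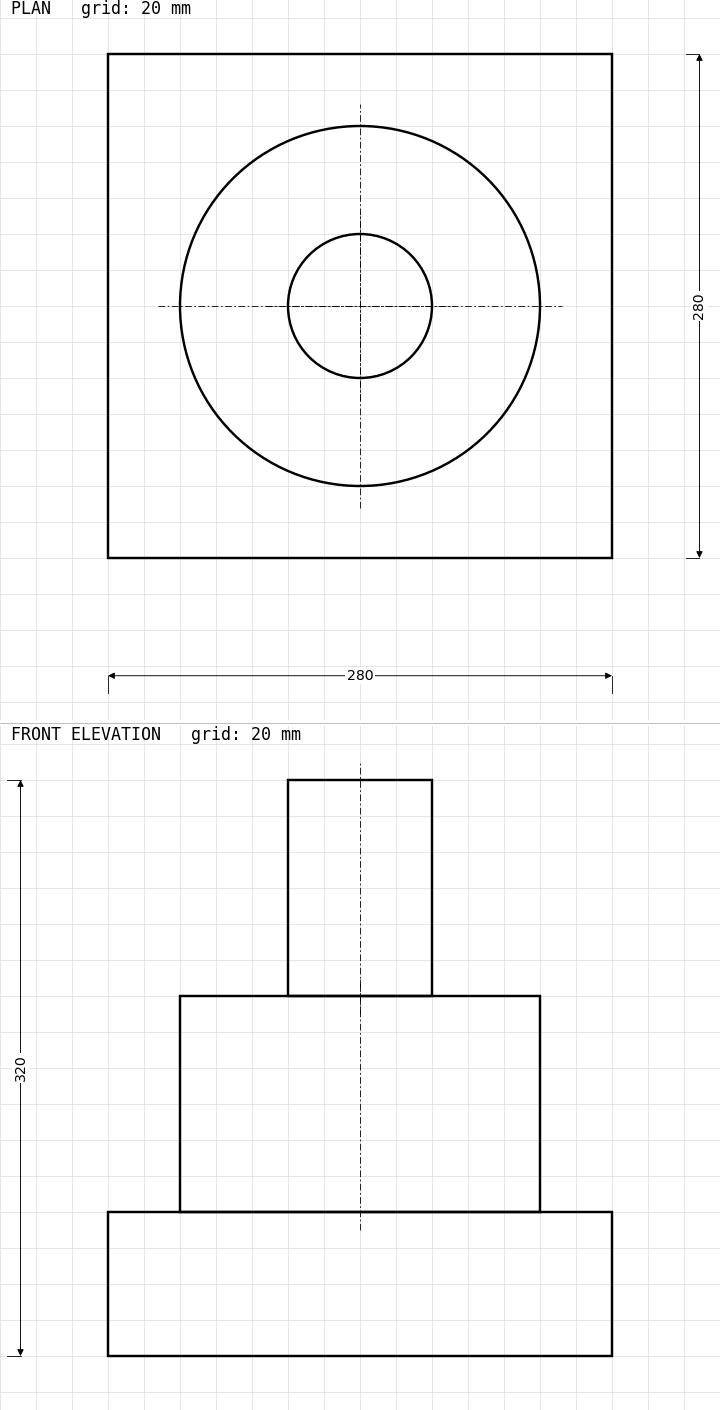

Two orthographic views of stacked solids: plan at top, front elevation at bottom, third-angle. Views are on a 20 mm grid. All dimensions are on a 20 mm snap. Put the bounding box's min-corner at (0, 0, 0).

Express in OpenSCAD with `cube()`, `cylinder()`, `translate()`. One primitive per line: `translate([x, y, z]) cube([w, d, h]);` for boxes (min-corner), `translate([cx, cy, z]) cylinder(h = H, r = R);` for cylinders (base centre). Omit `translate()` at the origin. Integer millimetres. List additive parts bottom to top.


cube([280, 280, 80]);
translate([140, 140, 80]) cylinder(h = 120, r = 100);
translate([140, 140, 200]) cylinder(h = 120, r = 40);


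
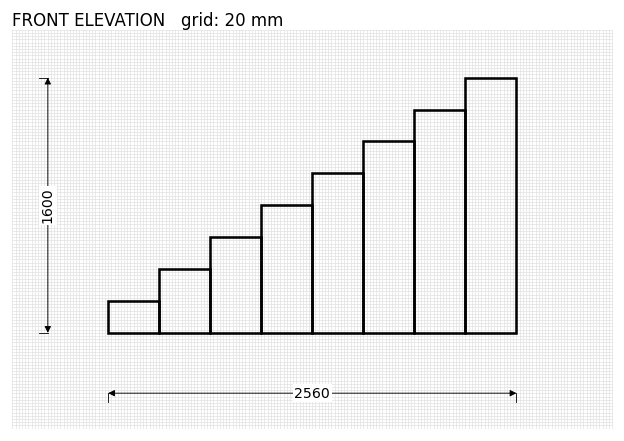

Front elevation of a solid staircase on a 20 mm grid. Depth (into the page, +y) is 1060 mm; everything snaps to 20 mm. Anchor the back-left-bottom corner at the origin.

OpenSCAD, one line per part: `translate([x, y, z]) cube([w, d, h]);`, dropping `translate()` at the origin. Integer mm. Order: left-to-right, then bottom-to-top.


cube([320, 1060, 200]);
translate([320, 0, 0]) cube([320, 1060, 400]);
translate([640, 0, 0]) cube([320, 1060, 600]);
translate([960, 0, 0]) cube([320, 1060, 800]);
translate([1280, 0, 0]) cube([320, 1060, 1000]);
translate([1600, 0, 0]) cube([320, 1060, 1200]);
translate([1920, 0, 0]) cube([320, 1060, 1400]);
translate([2240, 0, 0]) cube([320, 1060, 1600]);


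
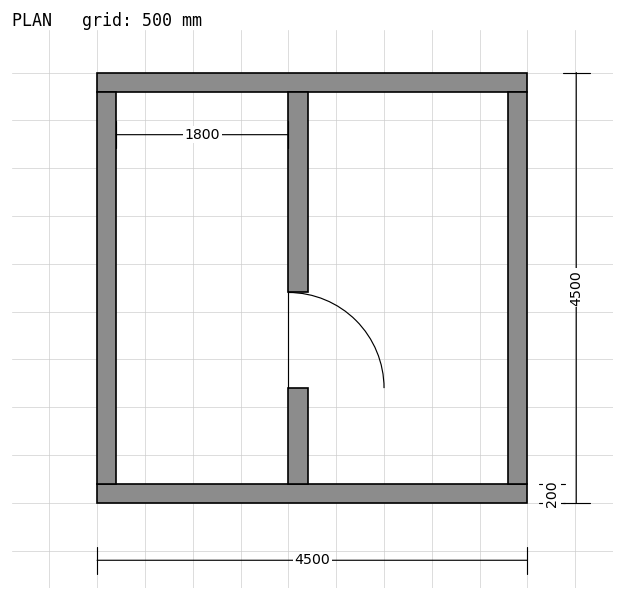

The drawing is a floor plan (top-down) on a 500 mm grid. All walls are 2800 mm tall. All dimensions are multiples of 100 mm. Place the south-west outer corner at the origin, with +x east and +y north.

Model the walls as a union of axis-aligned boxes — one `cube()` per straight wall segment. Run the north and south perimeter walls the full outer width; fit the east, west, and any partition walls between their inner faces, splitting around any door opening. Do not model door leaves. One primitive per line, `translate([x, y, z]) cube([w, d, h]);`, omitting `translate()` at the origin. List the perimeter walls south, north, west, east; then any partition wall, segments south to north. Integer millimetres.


cube([4500, 200, 2800]);
translate([0, 4300, 0]) cube([4500, 200, 2800]);
translate([0, 200, 0]) cube([200, 4100, 2800]);
translate([4300, 200, 0]) cube([200, 4100, 2800]);
translate([2000, 200, 0]) cube([200, 1000, 2800]);
translate([2000, 2200, 0]) cube([200, 2100, 2800]);


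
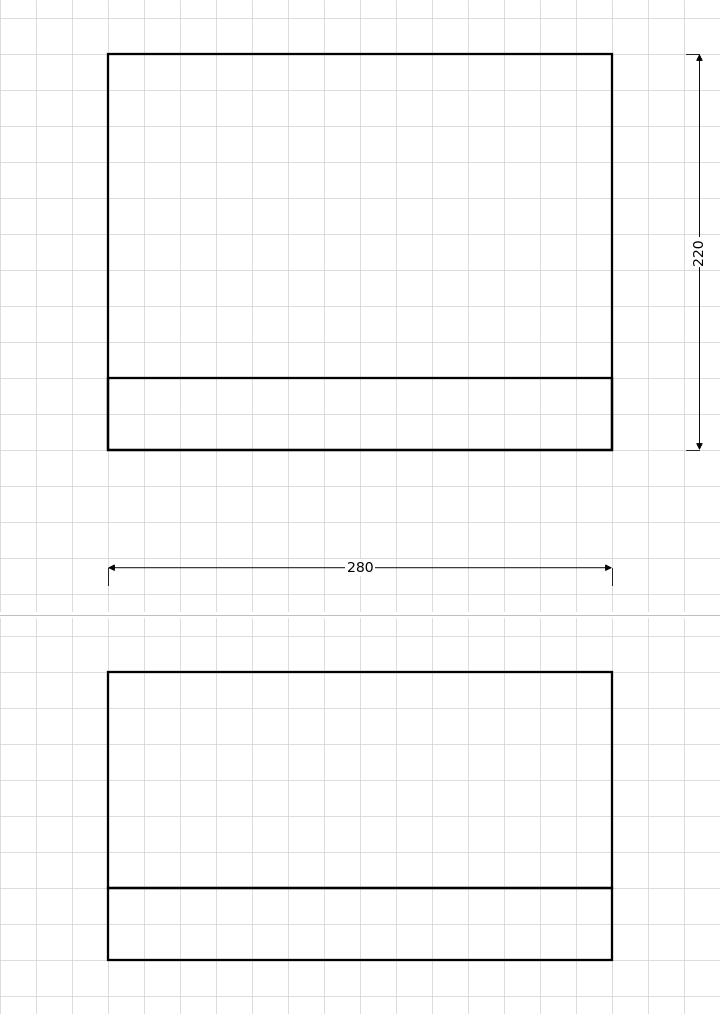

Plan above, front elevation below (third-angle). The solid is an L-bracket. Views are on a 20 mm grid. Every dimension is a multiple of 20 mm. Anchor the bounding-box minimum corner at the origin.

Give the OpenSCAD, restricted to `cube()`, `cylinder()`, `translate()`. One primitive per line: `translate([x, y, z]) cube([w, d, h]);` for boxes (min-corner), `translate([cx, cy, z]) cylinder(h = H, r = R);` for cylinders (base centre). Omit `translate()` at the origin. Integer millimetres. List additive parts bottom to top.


cube([280, 220, 40]);
translate([0, 0, 40]) cube([280, 40, 120]);
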